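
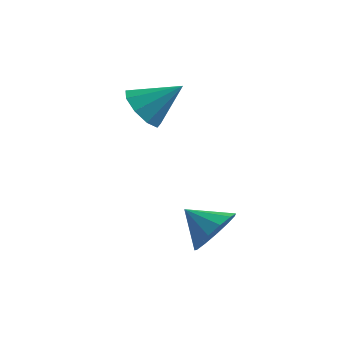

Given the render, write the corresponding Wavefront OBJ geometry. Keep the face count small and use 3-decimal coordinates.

v -2.298 -1.117 -0.491
v -1.739 -0.826 -1.281
v -1.022 -0.523 0.631
v -2.154 -0.311 -1.082
v -2.636 -0.173 -0.607
v -2.96 -0.477 -0.078
v -2.974 -1.08 0.258
v -2.672 -1.701 0.243
v -2.194 -2.049 -0.115
v -1.765 -1.961 -0.649
v -1.585 -1.478 -1.11
v 1.57 -3.822 -4.271
v 1.958 -4.383 -3.473
v 0.35 -3.638 -3.549
v 2.105 -3.82 -3.368
v 2.083 -3.257 -3.549
v 1.897 -2.874 -3.96
v 1.608 -2.792 -4.47
v 1.307 -3.037 -4.916
v 1.089 -3.531 -5.158
v 1.025 -4.118 -5.118
v 1.133 -4.611 -4.809
v 1.38 -4.853 -4.329
v 1.688 -4.768 -3.831
f 2 1 4
f 2 4 3
f 4 1 5
f 4 5 3
f 5 1 6
f 5 6 3
f 6 1 7
f 6 7 3
f 7 1 8
f 7 8 3
f 8 1 9
f 8 9 3
f 9 1 10
f 9 10 3
f 10 1 11
f 10 11 3
f 11 1 2
f 11 2 3
f 13 12 15
f 13 15 14
f 15 12 16
f 15 16 14
f 16 12 17
f 16 17 14
f 17 12 18
f 17 18 14
f 18 12 19
f 18 19 14
f 19 12 20
f 19 20 14
f 20 12 21
f 20 21 14
f 21 12 22
f 21 22 14
f 22 12 23
f 22 23 14
f 23 12 24
f 23 24 14
f 24 12 13
f 24 13 14



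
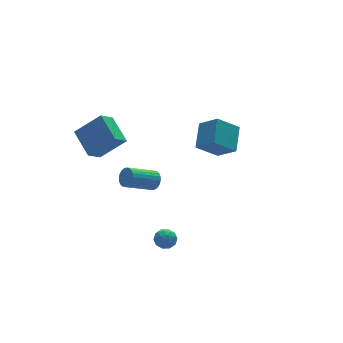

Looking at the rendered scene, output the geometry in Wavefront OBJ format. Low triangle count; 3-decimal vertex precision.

v 2.253 1.186 0.962
v 3.154 2.469 1.784
v 3.554 0.958 -0.109
v 4.455 2.242 0.713
v 2.865 0.138 1.927
v 3.766 1.422 2.749
v 4.166 -0.089 0.856
v 5.067 1.194 1.678
v -4.183 1.564 2.455
v -2.793 1.019 3.741
v -4.232 3.275 3.233
v -2.842 2.73 4.518
v -3.298 1.95 1.662
v -1.908 1.405 2.947
v -3.347 3.661 2.439
v -1.957 3.116 3.725
v -1.553 -1.194 1.383
v -1.304 -0.82 1.825
v -2.957 -0.773 2.719
v -3.207 -1.146 2.277
v -1.387 -0.654 1.663
v -3.04 -0.607 2.557
v -1.495 -0.571 1.459
v -3.148 -0.524 2.352
v -1.612 -0.582 1.243
v -3.265 -0.535 2.137
v -1.72 -0.687 1.048
v -3.373 -0.639 1.942
v -1.803 -0.868 0.905
v -3.456 -0.821 1.799
v -1.847 -1.099 0.834
v -3.501 -1.052 1.728
v -1.848 -1.345 0.847
v -3.501 -1.297 1.741
v -1.803 -1.567 0.941
v -3.456 -1.52 1.835
v -1.72 -1.733 1.103
v -3.373 -1.686 1.997
v -1.612 -1.816 1.308
v -3.265 -1.769 2.201
v -1.495 -1.805 1.523
v -3.148 -1.758 2.417
v -1.387 -1.701 1.718
v -3.04 -1.653 2.612
v -1.304 -1.519 1.861
v -2.957 -1.472 2.755
v -1.259 -1.288 1.932
v -2.913 -1.241 2.826
v -1.259 -1.043 1.919
v -2.912 -0.995 2.813
v -2.419 -3.041 -2.206
v -2.09 -2.784 -1.665
v -1.45 -3.256 -2.695
v -1.121 -2.999 -2.154
v -1.464 -3.587 -2.097
v -2.063 -3.455 -1.795
v -1.477 -2.585 -2.565
v -2.076 -2.453 -2.263
v -1.508 -2.503 -1.887
v -1.499 -3.122 -1.598
v -2.041 -2.918 -2.762
v -2.032 -3.537 -2.473
v -2.339 -2.894 -1.893
v -1.201 -3.146 -2.467
v -1.402 -3.492 -2.434
v -1.209 -3.341 -2.116
v -2.324 -3.288 -1.969
v -2.13 -3.137 -1.651
v -1.762 -3.609 -1.905
v -1.41 -2.903 -2.709
v -1.216 -2.752 -2.391
v -2.331 -2.699 -2.244
v -2.138 -2.548 -1.926
v -1.778 -2.431 -2.455
v -1.804 -2.577 -1.705
v -1.234 -2.704 -1.992
v -1.444 -2.46 -2.234
v -1.796 -2.382 -2.056
v -1.799 -2.941 -1.535
v -1.229 -3.068 -1.822
v -1.431 -3.413 -1.789
v -1.783 -3.335 -1.612
v -1.457 -2.776 -1.666
v -2.311 -2.972 -2.538
v -1.741 -3.099 -2.825
v -1.757 -2.705 -2.748
v -2.109 -2.627 -2.571
v -2.306 -3.336 -2.368
v -1.736 -3.463 -2.655
v -1.744 -3.658 -2.304
v -2.096 -3.58 -2.126
v -2.083 -3.264 -2.694
f 2 4 1
f 5 2 1
f 1 4 3
f 3 5 1
f 2 8 4
f 6 2 5
f 6 8 2
f 4 8 3
f 7 5 3
f 3 8 7
f 7 6 5
f 8 6 7
f 10 12 9
f 13 10 9
f 9 12 11
f 11 13 9
f 10 16 12
f 14 10 13
f 14 16 10
f 12 16 11
f 15 13 11
f 11 16 15
f 15 14 13
f 16 14 15
f 18 17 21
f 18 21 19
f 19 21 22
f 19 22 20
f 21 17 23
f 21 23 22
f 22 23 24
f 22 24 20
f 23 17 25
f 23 25 24
f 24 25 26
f 24 26 20
f 25 17 27
f 25 27 26
f 26 27 28
f 26 28 20
f 27 17 29
f 27 29 28
f 28 29 30
f 28 30 20
f 29 17 31
f 29 31 30
f 30 31 32
f 30 32 20
f 31 17 33
f 31 33 32
f 32 33 34
f 32 34 20
f 33 17 35
f 33 35 34
f 34 35 36
f 34 36 20
f 35 17 37
f 35 37 36
f 36 37 38
f 36 38 20
f 37 17 39
f 37 39 38
f 38 39 40
f 38 40 20
f 39 17 41
f 39 41 40
f 40 41 42
f 40 42 20
f 41 17 43
f 41 43 42
f 42 43 44
f 42 44 20
f 43 17 45
f 43 45 44
f 44 45 46
f 44 46 20
f 45 17 47
f 45 47 46
f 46 47 48
f 46 48 20
f 47 17 49
f 47 49 48
f 48 49 50
f 48 50 20
f 49 17 18
f 49 18 50
f 50 18 19
f 50 19 20
f 51 88 67
f 88 62 91
f 67 91 56
f 88 91 67
f 51 67 63
f 67 56 68
f 63 68 52
f 67 68 63
f 51 63 72
f 63 52 73
f 72 73 58
f 63 73 72
f 51 72 84
f 72 58 87
f 84 87 61
f 72 87 84
f 51 84 88
f 84 61 92
f 88 92 62
f 84 92 88
f 52 68 79
f 68 56 82
f 79 82 60
f 68 82 79
f 56 91 69
f 91 62 90
f 69 90 55
f 91 90 69
f 62 92 89
f 92 61 85
f 89 85 53
f 92 85 89
f 61 87 86
f 87 58 74
f 86 74 57
f 87 74 86
f 58 73 78
f 73 52 75
f 78 75 59
f 73 75 78
f 54 80 66
f 80 60 81
f 66 81 55
f 80 81 66
f 54 66 64
f 66 55 65
f 64 65 53
f 66 65 64
f 54 64 71
f 64 53 70
f 71 70 57
f 64 70 71
f 54 71 76
f 71 57 77
f 76 77 59
f 71 77 76
f 54 76 80
f 76 59 83
f 80 83 60
f 76 83 80
f 55 81 69
f 81 60 82
f 69 82 56
f 81 82 69
f 53 65 89
f 65 55 90
f 89 90 62
f 65 90 89
f 57 70 86
f 70 53 85
f 86 85 61
f 70 85 86
f 59 77 78
f 77 57 74
f 78 74 58
f 77 74 78
f 60 83 79
f 83 59 75
f 79 75 52
f 83 75 79



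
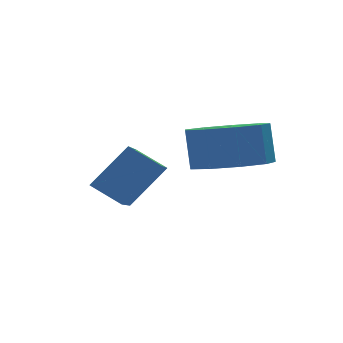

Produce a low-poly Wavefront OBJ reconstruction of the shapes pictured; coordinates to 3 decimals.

v -1.794 -3.115 -1.743
v -2.381 -2.593 -1.245
v -1.125 -1.775 -2.36
v -1.712 -1.253 -1.863
v -0.848 -3.087 -0.657
v -1.435 -2.565 -0.16
v -0.179 -1.747 -1.275
v -0.766 -1.225 -0.777
v 0.499 -4.036 -0.51
v 0.992 -4.857 -0.26
v 0.994 -4.526 0.821
v 0.501 -3.704 0.57
v 1.428 -4.362 -0.412
v 1.431 -4.031 0.668
v 1.43 -3.714 -0.61
v 1.432 -3.383 0.47
v 0.996 -3.217 -0.762
v 0.998 -2.886 0.318
v 0.329 -3.103 -0.796
v 0.331 -2.772 0.285
v -0.258 -3.425 -0.696
v -0.256 -3.094 0.385
v -0.491 -4.033 -0.509
v -0.489 -3.702 0.571
v -0.261 -4.642 -0.323
v -0.259 -4.311 0.757
v 0.325 -4.967 -0.224
v 0.327 -4.636 0.856
f 2 4 1
f 5 2 1
f 1 4 3
f 3 5 1
f 2 8 4
f 6 2 5
f 6 8 2
f 4 8 3
f 7 5 3
f 3 8 7
f 7 6 5
f 8 6 7
f 10 9 13
f 10 13 11
f 11 13 14
f 11 14 12
f 13 9 15
f 13 15 14
f 14 15 16
f 14 16 12
f 15 9 17
f 15 17 16
f 16 17 18
f 16 18 12
f 17 9 19
f 17 19 18
f 18 19 20
f 18 20 12
f 19 9 21
f 19 21 20
f 20 21 22
f 20 22 12
f 21 9 23
f 21 23 22
f 22 23 24
f 22 24 12
f 23 9 25
f 23 25 24
f 24 25 26
f 24 26 12
f 25 9 27
f 25 27 26
f 26 27 28
f 26 28 12
f 27 9 10
f 27 10 28
f 28 10 11
f 28 11 12



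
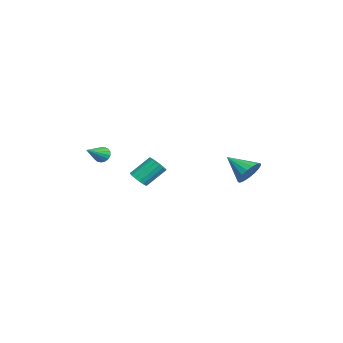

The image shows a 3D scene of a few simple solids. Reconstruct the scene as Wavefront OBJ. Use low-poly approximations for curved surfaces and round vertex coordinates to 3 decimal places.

v 0.123 -3.542 2.932
v 0.46 -3.155 2.764
v 1.297 -4.238 3.688
v 0.369 -3.065 2.989
v 0.222 -3.084 3.2
v 0.052 -3.208 3.35
v -0.102 -3.409 3.405
v -0.204 -3.64 3.351
v -0.231 -3.849 3.201
v -0.178 -3.987 2.989
v -0.055 -4.024 2.765
v 0.109 -3.95 2.579
v 0.275 -3.783 2.474
v 0.407 -3.561 2.473
v 0.474 -3.334 2.578
v -3.214 4.263 0.5
v -2.828 3.644 -0.061
v -3.966 2.977 1.4
v -2.531 3.695 0.26
v -2.39 3.876 0.636
v -2.438 4.145 0.981
v -2.664 4.442 1.216
v -3.016 4.697 1.287
v -3.413 4.853 1.177
v -3.764 4.874 0.913
v -3.99 4.754 0.554
v -4.037 4.522 0.183
v -3.896 4.231 -0.116
v -3.599 3.947 -0.273
v -3.213 3.735 -0.253
v -3.081 -1.907 -0.111
v -2.52 -1.6 -0.228
v -2.879 -0.525 0.873
v -3.439 -0.833 0.991
v -2.721 -1.466 -0.424
v -3.08 -0.391 0.677
v -3.005 -1.433 -0.549
v -3.363 -0.358 0.553
v -3.305 -1.509 -0.573
v -3.664 -0.434 0.529
v -3.555 -1.676 -0.491
v -3.913 -0.601 0.611
v -3.695 -1.896 -0.322
v -4.054 -0.822 0.78
v -3.695 -2.119 -0.104
v -4.054 -1.044 0.997
v -3.554 -2.293 0.111
v -3.913 -1.218 1.213
v -3.305 -2.379 0.276
v -3.664 -1.304 1.378
v -3.004 -2.357 0.353
v -3.363 -1.282 1.454
v -2.721 -2.231 0.323
v -3.079 -1.157 1.424
v -2.52 -2.032 0.194
v -2.879 -0.957 1.295
v -2.448 -1.804 -0.005
v -2.806 -0.729 1.096
f 2 1 4
f 2 4 3
f 4 1 5
f 4 5 3
f 5 1 6
f 5 6 3
f 6 1 7
f 6 7 3
f 7 1 8
f 7 8 3
f 8 1 9
f 8 9 3
f 9 1 10
f 9 10 3
f 10 1 11
f 10 11 3
f 11 1 12
f 11 12 3
f 12 1 13
f 12 13 3
f 13 1 14
f 13 14 3
f 14 1 15
f 14 15 3
f 15 1 2
f 15 2 3
f 17 16 19
f 17 19 18
f 19 16 20
f 19 20 18
f 20 16 21
f 20 21 18
f 21 16 22
f 21 22 18
f 22 16 23
f 22 23 18
f 23 16 24
f 23 24 18
f 24 16 25
f 24 25 18
f 25 16 26
f 25 26 18
f 26 16 27
f 26 27 18
f 27 16 28
f 27 28 18
f 28 16 29
f 28 29 18
f 29 16 30
f 29 30 18
f 30 16 17
f 30 17 18
f 32 31 35
f 32 35 33
f 33 35 36
f 33 36 34
f 35 31 37
f 35 37 36
f 36 37 38
f 36 38 34
f 37 31 39
f 37 39 38
f 38 39 40
f 38 40 34
f 39 31 41
f 39 41 40
f 40 41 42
f 40 42 34
f 41 31 43
f 41 43 42
f 42 43 44
f 42 44 34
f 43 31 45
f 43 45 44
f 44 45 46
f 44 46 34
f 45 31 47
f 45 47 46
f 46 47 48
f 46 48 34
f 47 31 49
f 47 49 48
f 48 49 50
f 48 50 34
f 49 31 51
f 49 51 50
f 50 51 52
f 50 52 34
f 51 31 53
f 51 53 52
f 52 53 54
f 52 54 34
f 53 31 55
f 53 55 54
f 54 55 56
f 54 56 34
f 55 31 57
f 55 57 56
f 56 57 58
f 56 58 34
f 57 31 32
f 57 32 58
f 58 32 33
f 58 33 34



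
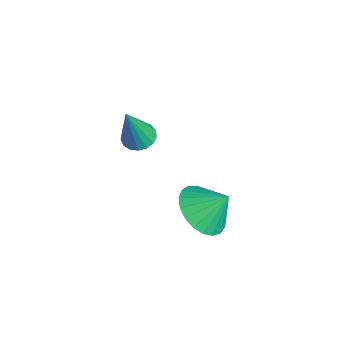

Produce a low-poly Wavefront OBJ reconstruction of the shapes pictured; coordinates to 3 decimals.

v -0.779 -3.728 -0.736
v -0.447 -4.07 -0.917
v -0.401 -4.172 0.796
v -0.314 -3.867 -0.892
v -0.287 -3.632 -0.83
v -0.373 -3.42 -0.747
v -0.552 -3.277 -0.662
v -0.783 -3.238 -0.594
v -1.014 -3.312 -0.558
v -1.19 -3.48 -0.563
v -1.272 -3.706 -0.608
v -1.242 -3.936 -0.682
v -1.105 -4.119 -0.769
v -0.894 -4.212 -0.848
v -0.656 -4.195 -0.902
v 0.629 -2.292 -3.228
v 1.478 -2.528 -3.354
v 0.931 -1.628 -2.432
v 1.443 -2.239 -3.582
v 1.268 -1.959 -3.749
v 0.983 -1.736 -3.826
v 0.636 -1.61 -3.8
v 0.288 -1.602 -3.674
v -0.001 -1.713 -3.472
v -0.182 -1.924 -3.227
v -0.222 -2.199 -2.982
v -0.115 -2.49 -2.78
v 0.121 -2.747 -2.656
v 0.444 -2.925 -2.63
v 0.799 -2.994 -2.708
v 1.125 -2.941 -2.875
v 1.365 -2.776 -3.104
f 2 1 4
f 2 4 3
f 4 1 5
f 4 5 3
f 5 1 6
f 5 6 3
f 6 1 7
f 6 7 3
f 7 1 8
f 7 8 3
f 8 1 9
f 8 9 3
f 9 1 10
f 9 10 3
f 10 1 11
f 10 11 3
f 11 1 12
f 11 12 3
f 12 1 13
f 12 13 3
f 13 1 14
f 13 14 3
f 14 1 15
f 14 15 3
f 15 1 2
f 15 2 3
f 17 16 19
f 17 19 18
f 19 16 20
f 19 20 18
f 20 16 21
f 20 21 18
f 21 16 22
f 21 22 18
f 22 16 23
f 22 23 18
f 23 16 24
f 23 24 18
f 24 16 25
f 24 25 18
f 25 16 26
f 25 26 18
f 26 16 27
f 26 27 18
f 27 16 28
f 27 28 18
f 28 16 29
f 28 29 18
f 29 16 30
f 29 30 18
f 30 16 31
f 30 31 18
f 31 16 32
f 31 32 18
f 32 16 17
f 32 17 18



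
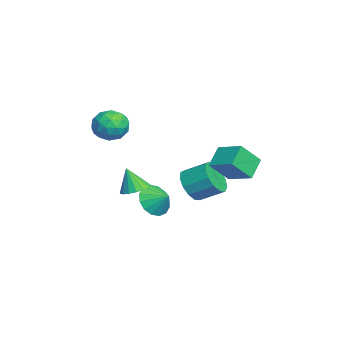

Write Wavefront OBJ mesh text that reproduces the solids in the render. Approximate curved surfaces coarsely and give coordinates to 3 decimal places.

v -2.812 -3.265 2.843
v -2.245 -2.638 3.469
v -1.475 -4.302 2.671
v -0.908 -3.675 3.297
v -1.704 -4.235 3.695
v -2.531 -3.594 3.802
v -1.189 -3.346 2.338
v -2.016 -2.705 2.445
v -1.243 -2.688 3.157
v -1.561 -3.237 3.995
v -2.159 -3.703 2.145
v -2.477 -4.252 2.983
v -2.646 -2.86 3.171
v -1.074 -4.08 2.969
v -1.542 -4.409 3.203
v -1.209 -4.04 3.571
v -2.814 -3.422 3.367
v -2.481 -3.053 3.734
v -2.162 -3.992 3.868
v -1.239 -3.887 2.406
v -0.906 -3.518 2.773
v -2.511 -2.9 2.569
v -2.178 -2.531 2.937
v -1.558 -2.948 2.272
v -1.724 -2.521 3.355
v -0.937 -3.131 3.254
v -1.103 -2.938 2.691
v -1.589 -2.561 2.753
v -1.911 -2.844 3.848
v -1.124 -3.454 3.747
v -1.592 -3.783 3.981
v -2.078 -3.406 4.044
v -1.321 -2.874 3.665
v -2.596 -3.486 2.393
v -1.809 -4.096 2.292
v -1.642 -3.534 2.096
v -2.128 -3.157 2.159
v -2.783 -3.809 2.886
v -1.996 -4.419 2.785
v -2.131 -4.379 3.387
v -2.617 -4.002 3.449
v -2.399 -4.066 2.475
v -2.3 0.629 -1.431
v -1.944 1.073 -2.337
v -1.605 2.356 -1.575
v -1.96 1.911 -0.669
v -2.531 1.207 -2.301
v -2.191 2.49 -1.539
v -3.044 1.157 -1.989
v -2.705 2.44 -1.227
v -3.321 0.94 -1.5
v -2.982 2.222 -0.737
v -3.274 0.624 -0.988
v -2.934 1.906 -0.226
v -2.917 0.309 -0.618
v -2.578 1.591 0.144
v -2.365 0.096 -0.505
v -2.025 1.378 0.257
v -1.791 0.052 -0.687
v -1.452 1.334 0.075
v -1.379 0.191 -1.105
v -1.04 1.474 -0.343
v -1.26 0.469 -1.626
v -0.92 1.752 -0.864
v -1.47 0.798 -2.086
v -1.131 2.081 -1.323
v -2.026 3.015 0.416
v -1.52 1.986 1.616
v -0.996 4.124 0.933
v -0.489 3.096 2.133
v -1.051 2.504 -0.433
v -0.544 1.476 0.767
v -0.02 3.614 0.084
v 0.486 2.585 1.284
v -2.908 -1.241 -2.784
v -2.35 -1.005 -3.666
v -2.292 -0.499 -2.196
v -2.776 -0.651 -3.667
v -3.237 -0.456 -3.431
v -3.61 -0.47 -3.022
v -3.795 -0.691 -2.549
v -3.742 -1.06 -2.139
v -3.466 -1.477 -1.902
v -3.04 -1.831 -1.901
v -2.579 -2.027 -2.137
v -2.205 -2.013 -2.546
v -2.021 -1.791 -3.019
v -2.074 -1.423 -3.429
v -2.686 -2.237 -1.844
v -1.845 -2.159 -1.681
v -2.914 -2.703 -0.436
v -1.998 -1.79 -1.584
v -2.309 -1.523 -1.546
v -2.707 -1.42 -1.576
v -3.099 -1.504 -1.668
v -3.397 -1.755 -1.8
v -3.532 -2.117 -1.942
v -3.473 -2.507 -2.061
v -3.233 -2.835 -2.131
v -2.869 -3.025 -2.135
v -2.462 -3.035 -2.072
v -2.106 -2.862 -1.957
v -1.884 -2.546 -1.816
f 1 38 17
f 38 12 41
f 17 41 6
f 38 41 17
f 1 17 13
f 17 6 18
f 13 18 2
f 17 18 13
f 1 13 22
f 13 2 23
f 22 23 8
f 13 23 22
f 1 22 34
f 22 8 37
f 34 37 11
f 22 37 34
f 1 34 38
f 34 11 42
f 38 42 12
f 34 42 38
f 2 18 29
f 18 6 32
f 29 32 10
f 18 32 29
f 6 41 19
f 41 12 40
f 19 40 5
f 41 40 19
f 12 42 39
f 42 11 35
f 39 35 3
f 42 35 39
f 11 37 36
f 37 8 24
f 36 24 7
f 37 24 36
f 8 23 28
f 23 2 25
f 28 25 9
f 23 25 28
f 4 30 16
f 30 10 31
f 16 31 5
f 30 31 16
f 4 16 14
f 16 5 15
f 14 15 3
f 16 15 14
f 4 14 21
f 14 3 20
f 21 20 7
f 14 20 21
f 4 21 26
f 21 7 27
f 26 27 9
f 21 27 26
f 4 26 30
f 26 9 33
f 30 33 10
f 26 33 30
f 5 31 19
f 31 10 32
f 19 32 6
f 31 32 19
f 3 15 39
f 15 5 40
f 39 40 12
f 15 40 39
f 7 20 36
f 20 3 35
f 36 35 11
f 20 35 36
f 9 27 28
f 27 7 24
f 28 24 8
f 27 24 28
f 10 33 29
f 33 9 25
f 29 25 2
f 33 25 29
f 44 43 47
f 44 47 45
f 45 47 48
f 45 48 46
f 47 43 49
f 47 49 48
f 48 49 50
f 48 50 46
f 49 43 51
f 49 51 50
f 50 51 52
f 50 52 46
f 51 43 53
f 51 53 52
f 52 53 54
f 52 54 46
f 53 43 55
f 53 55 54
f 54 55 56
f 54 56 46
f 55 43 57
f 55 57 56
f 56 57 58
f 56 58 46
f 57 43 59
f 57 59 58
f 58 59 60
f 58 60 46
f 59 43 61
f 59 61 60
f 60 61 62
f 60 62 46
f 61 43 63
f 61 63 62
f 62 63 64
f 62 64 46
f 63 43 65
f 63 65 64
f 64 65 66
f 64 66 46
f 65 43 44
f 65 44 66
f 66 44 45
f 66 45 46
f 68 70 67
f 71 68 67
f 67 70 69
f 69 71 67
f 68 74 70
f 72 68 71
f 72 74 68
f 70 74 69
f 73 71 69
f 69 74 73
f 73 72 71
f 74 72 73
f 76 75 78
f 76 78 77
f 78 75 79
f 78 79 77
f 79 75 80
f 79 80 77
f 80 75 81
f 80 81 77
f 81 75 82
f 81 82 77
f 82 75 83
f 82 83 77
f 83 75 84
f 83 84 77
f 84 75 85
f 84 85 77
f 85 75 86
f 85 86 77
f 86 75 87
f 86 87 77
f 87 75 88
f 87 88 77
f 88 75 76
f 88 76 77
f 90 89 92
f 90 92 91
f 92 89 93
f 92 93 91
f 93 89 94
f 93 94 91
f 94 89 95
f 94 95 91
f 95 89 96
f 95 96 91
f 96 89 97
f 96 97 91
f 97 89 98
f 97 98 91
f 98 89 99
f 98 99 91
f 99 89 100
f 99 100 91
f 100 89 101
f 100 101 91
f 101 89 102
f 101 102 91
f 102 89 103
f 102 103 91
f 103 89 90
f 103 90 91



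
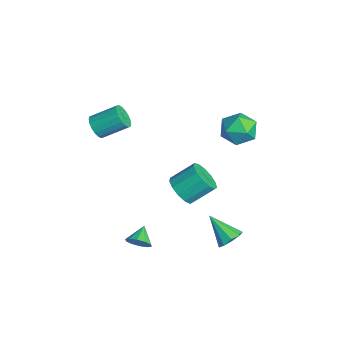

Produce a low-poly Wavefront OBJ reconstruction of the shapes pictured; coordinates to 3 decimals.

v -1.344 -4.22 2.31
v -0.738 -4.123 1.933
v -0.45 -2.804 2.733
v -1.056 -2.9 3.11
v -0.957 -3.969 1.757
v -0.669 -2.649 2.558
v -1.252 -3.864 1.69
v -0.964 -2.544 2.491
v -1.566 -3.83 1.747
v -1.278 -2.51 2.547
v -1.836 -3.872 1.914
v -1.548 -2.553 2.715
v -2.008 -3.984 2.16
v -1.72 -2.665 2.961
v -2.049 -4.143 2.436
v -1.761 -2.823 3.237
v -1.95 -4.316 2.687
v -1.662 -2.997 3.487
v -1.731 -4.471 2.862
v -1.443 -3.151 3.663
v -1.436 -4.576 2.929
v -1.148 -3.256 3.73
v -1.122 -4.61 2.873
v -0.834 -3.29 3.673
v -0.852 -4.567 2.705
v -0.564 -3.248 3.506
v -0.68 -4.455 2.459
v -0.392 -3.136 3.26
v -0.639 -4.297 2.183
v -0.351 -2.977 2.984
v 3.892 -3.424 -2.375
v 4.341 -3.199 -1.916
v 3.128 -2.936 -1.865
v 4.317 -2.915 -2.225
v 4.131 -2.825 -2.59
v 3.853 -2.964 -2.874
v 3.591 -3.279 -2.967
v 3.443 -3.649 -2.833
v 3.467 -3.933 -2.525
v 3.653 -4.023 -2.159
v 3.931 -3.884 -1.875
v 4.194 -3.57 -1.783
v 1.65 2.309 4.473
v 1.958 2.747 3.593
v 2.882 1.193 4.347
v 3.19 1.631 3.467
v 3.304 2.133 4.36
v 2.542 2.822 4.438
v 2.298 1.118 3.502
v 1.536 1.807 3.58
v 2.358 2.011 2.993
v 2.98 2.639 3.523
v 1.86 1.301 4.417
v 2.482 1.929 4.947
v 2.558 -0.936 -0.078
v 3.465 -1 -0.038
v 3.509 0.212 0.878
v 2.602 0.276 0.838
v 3.359 -0.695 -0.436
v 3.403 0.517 0.48
v 2.998 -0.466 -0.721
v 3.043 0.746 0.195
v 2.498 -0.387 -0.801
v 2.543 0.825 0.115
v 2.017 -0.482 -0.652
v 2.061 0.73 0.264
v 1.707 -0.721 -0.321
v 1.752 0.491 0.596
v 1.668 -1.029 0.088
v 1.712 0.183 1.004
v 1.911 -1.307 0.444
v 1.955 -0.095 1.36
v 2.359 -1.467 0.634
v 2.404 -0.255 1.55
v 2.871 -1.459 0.598
v 2.915 -0.247 1.514
v 3.283 -1.284 0.347
v 3.327 -0.072 1.264
v 4.448 1.062 -2.732
v 4.986 0.584 -2.56
v 3.392 0.278 -1.608
v 5.01 0.988 -2.256
v 4.771 1.426 -2.174
v 4.381 1.695 -2.353
v 4.022 1.667 -2.71
v 3.863 1.357 -3.076
v 3.978 0.908 -3.282
v 4.312 0.532 -3.23
v 4.71 0.404 -2.945
f 2 1 5
f 2 5 3
f 3 5 6
f 3 6 4
f 5 1 7
f 5 7 6
f 6 7 8
f 6 8 4
f 7 1 9
f 7 9 8
f 8 9 10
f 8 10 4
f 9 1 11
f 9 11 10
f 10 11 12
f 10 12 4
f 11 1 13
f 11 13 12
f 12 13 14
f 12 14 4
f 13 1 15
f 13 15 14
f 14 15 16
f 14 16 4
f 15 1 17
f 15 17 16
f 16 17 18
f 16 18 4
f 17 1 19
f 17 19 18
f 18 19 20
f 18 20 4
f 19 1 21
f 19 21 20
f 20 21 22
f 20 22 4
f 21 1 23
f 21 23 22
f 22 23 24
f 22 24 4
f 23 1 25
f 23 25 24
f 24 25 26
f 24 26 4
f 25 1 27
f 25 27 26
f 26 27 28
f 26 28 4
f 27 1 29
f 27 29 28
f 28 29 30
f 28 30 4
f 29 1 2
f 29 2 30
f 30 2 3
f 30 3 4
f 32 31 34
f 32 34 33
f 34 31 35
f 34 35 33
f 35 31 36
f 35 36 33
f 36 31 37
f 36 37 33
f 37 31 38
f 37 38 33
f 38 31 39
f 38 39 33
f 39 31 40
f 39 40 33
f 40 31 41
f 40 41 33
f 41 31 42
f 41 42 33
f 42 31 32
f 42 32 33
f 43 54 48
f 43 48 44
f 43 44 50
f 43 50 53
f 43 53 54
f 44 48 52
f 48 54 47
f 54 53 45
f 53 50 49
f 50 44 51
f 46 52 47
f 46 47 45
f 46 45 49
f 46 49 51
f 46 51 52
f 47 52 48
f 45 47 54
f 49 45 53
f 51 49 50
f 52 51 44
f 56 55 59
f 56 59 57
f 57 59 60
f 57 60 58
f 59 55 61
f 59 61 60
f 60 61 62
f 60 62 58
f 61 55 63
f 61 63 62
f 62 63 64
f 62 64 58
f 63 55 65
f 63 65 64
f 64 65 66
f 64 66 58
f 65 55 67
f 65 67 66
f 66 67 68
f 66 68 58
f 67 55 69
f 67 69 68
f 68 69 70
f 68 70 58
f 69 55 71
f 69 71 70
f 70 71 72
f 70 72 58
f 71 55 73
f 71 73 72
f 72 73 74
f 72 74 58
f 73 55 75
f 73 75 74
f 74 75 76
f 74 76 58
f 75 55 77
f 75 77 76
f 76 77 78
f 76 78 58
f 77 55 56
f 77 56 78
f 78 56 57
f 78 57 58
f 80 79 82
f 80 82 81
f 82 79 83
f 82 83 81
f 83 79 84
f 83 84 81
f 84 79 85
f 84 85 81
f 85 79 86
f 85 86 81
f 86 79 87
f 86 87 81
f 87 79 88
f 87 88 81
f 88 79 89
f 88 89 81
f 89 79 80
f 89 80 81



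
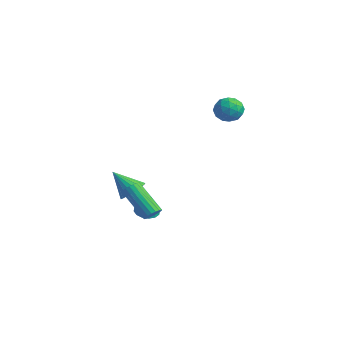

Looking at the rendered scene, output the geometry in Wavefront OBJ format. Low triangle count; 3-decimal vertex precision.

v -1.902 -0.285 -4.628
v -1.464 -0.857 -4.837
v -1.338 -0.355 -3.252
v -1.254 -0.538 -4.907
v -1.217 -0.152 -4.903
v -1.364 0.199 -4.825
v -1.655 0.42 -4.694
v -2.013 0.452 -4.546
v -2.341 0.287 -4.42
v -2.551 -0.032 -4.35
v -2.588 -0.418 -4.354
v -2.441 -0.769 -4.432
v -2.15 -0.99 -4.563
v -1.792 -1.022 -4.711
v -0.989 -1.717 -2.367
v -0.44 -2.405 -2.372
v -1.911 -2.463 -1.053
v -0.279 -2.181 -2.132
v -0.241 -1.876 -1.933
v -0.332 -1.544 -1.808
v -0.537 -1.242 -1.78
v -0.82 -1.023 -1.854
v -1.132 -0.923 -2.016
v -1.42 -0.96 -2.239
v -1.633 -1.129 -2.484
v -1.735 -1.399 -2.709
v -1.708 -1.724 -2.875
v -1.557 -2.048 -2.953
v -1.307 -2.315 -2.929
v -1.003 -2.478 -2.809
v -0.696 -2.51 -2.612
v 3.365 -3.071 -2.087
v 3.728 -2.907 -1.68
v 2.219 -3.364 -0.146
v 1.855 -3.529 -0.553
v 3.606 -2.692 -1.736
v 2.097 -3.149 -0.202
v 3.436 -2.552 -1.862
v 1.927 -3.01 -0.328
v 3.252 -2.515 -2.033
v 1.742 -2.973 -0.499
v 3.09 -2.589 -2.214
v 1.58 -3.046 -0.68
v 2.982 -2.757 -2.37
v 1.473 -3.214 -0.836
v 2.95 -2.988 -2.47
v 1.441 -3.445 -0.936
v 3.001 -3.236 -2.494
v 1.492 -3.693 -0.96
v 3.123 -3.451 -2.438
v 1.614 -3.908 -0.904
v 3.293 -3.59 -2.312
v 1.784 -4.048 -0.778
v 3.478 -3.627 -2.141
v 1.968 -4.085 -0.607
v 3.64 -3.554 -1.96
v 2.13 -4.011 -0.426
v 3.747 -3.386 -1.804
v 2.238 -3.843 -0.27
v 3.779 -3.155 -1.704
v 2.27 -3.612 -0.17
v -0.04 3.391 3.722
v 0.633 3.893 4.086
v 0.887 2.907 2.674
v 1.56 3.409 3.038
v 1.238 2.681 3.488
v 0.665 2.98 4.136
v 0.855 3.82 2.624
v 0.282 4.119 3.272
v 1.186 4.158 3.407
v 1.422 3.454 3.941
v 0.098 3.346 2.819
v 0.334 2.642 3.353
v 0.215 3.684 3.996
v 1.305 3.116 2.764
v 1.116 2.688 3.029
v 1.511 2.983 3.243
v 0.234 3.148 4.025
v 0.629 3.443 4.239
v 0.985 2.73 3.888
v 0.891 3.357 2.521
v 1.286 3.652 2.735
v 0.009 3.817 3.517
v 0.404 4.112 3.731
v 0.535 4.07 2.872
v 0.936 4.135 3.811
v 1.481 3.851 3.195
v 1.066 4.093 2.952
v 0.73 4.268 3.332
v 1.075 3.721 4.125
v 1.62 3.437 3.509
v 1.43 3.009 3.774
v 1.093 3.185 4.154
v 1.4 3.877 3.726
v -0.1 3.363 3.251
v 0.445 3.079 2.635
v 0.427 3.615 2.606
v 0.09 3.791 2.986
v 0.039 2.949 3.565
v 0.584 2.665 2.949
v 0.79 2.532 3.428
v 0.454 2.707 3.808
v 0.12 2.923 3.034
f 2 1 4
f 2 4 3
f 4 1 5
f 4 5 3
f 5 1 6
f 5 6 3
f 6 1 7
f 6 7 3
f 7 1 8
f 7 8 3
f 8 1 9
f 8 9 3
f 9 1 10
f 9 10 3
f 10 1 11
f 10 11 3
f 11 1 12
f 11 12 3
f 12 1 13
f 12 13 3
f 13 1 14
f 13 14 3
f 14 1 2
f 14 2 3
f 16 15 18
f 16 18 17
f 18 15 19
f 18 19 17
f 19 15 20
f 19 20 17
f 20 15 21
f 20 21 17
f 21 15 22
f 21 22 17
f 22 15 23
f 22 23 17
f 23 15 24
f 23 24 17
f 24 15 25
f 24 25 17
f 25 15 26
f 25 26 17
f 26 15 27
f 26 27 17
f 27 15 28
f 27 28 17
f 28 15 29
f 28 29 17
f 29 15 30
f 29 30 17
f 30 15 31
f 30 31 17
f 31 15 16
f 31 16 17
f 33 32 36
f 33 36 34
f 34 36 37
f 34 37 35
f 36 32 38
f 36 38 37
f 37 38 39
f 37 39 35
f 38 32 40
f 38 40 39
f 39 40 41
f 39 41 35
f 40 32 42
f 40 42 41
f 41 42 43
f 41 43 35
f 42 32 44
f 42 44 43
f 43 44 45
f 43 45 35
f 44 32 46
f 44 46 45
f 45 46 47
f 45 47 35
f 46 32 48
f 46 48 47
f 47 48 49
f 47 49 35
f 48 32 50
f 48 50 49
f 49 50 51
f 49 51 35
f 50 32 52
f 50 52 51
f 51 52 53
f 51 53 35
f 52 32 54
f 52 54 53
f 53 54 55
f 53 55 35
f 54 32 56
f 54 56 55
f 55 56 57
f 55 57 35
f 56 32 58
f 56 58 57
f 57 58 59
f 57 59 35
f 58 32 60
f 58 60 59
f 59 60 61
f 59 61 35
f 60 32 33
f 60 33 61
f 61 33 34
f 61 34 35
f 62 99 78
f 99 73 102
f 78 102 67
f 99 102 78
f 62 78 74
f 78 67 79
f 74 79 63
f 78 79 74
f 62 74 83
f 74 63 84
f 83 84 69
f 74 84 83
f 62 83 95
f 83 69 98
f 95 98 72
f 83 98 95
f 62 95 99
f 95 72 103
f 99 103 73
f 95 103 99
f 63 79 90
f 79 67 93
f 90 93 71
f 79 93 90
f 67 102 80
f 102 73 101
f 80 101 66
f 102 101 80
f 73 103 100
f 103 72 96
f 100 96 64
f 103 96 100
f 72 98 97
f 98 69 85
f 97 85 68
f 98 85 97
f 69 84 89
f 84 63 86
f 89 86 70
f 84 86 89
f 65 91 77
f 91 71 92
f 77 92 66
f 91 92 77
f 65 77 75
f 77 66 76
f 75 76 64
f 77 76 75
f 65 75 82
f 75 64 81
f 82 81 68
f 75 81 82
f 65 82 87
f 82 68 88
f 87 88 70
f 82 88 87
f 65 87 91
f 87 70 94
f 91 94 71
f 87 94 91
f 66 92 80
f 92 71 93
f 80 93 67
f 92 93 80
f 64 76 100
f 76 66 101
f 100 101 73
f 76 101 100
f 68 81 97
f 81 64 96
f 97 96 72
f 81 96 97
f 70 88 89
f 88 68 85
f 89 85 69
f 88 85 89
f 71 94 90
f 94 70 86
f 90 86 63
f 94 86 90



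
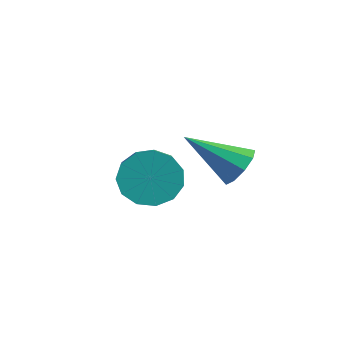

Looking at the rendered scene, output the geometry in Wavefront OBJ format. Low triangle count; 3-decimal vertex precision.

v 4.164 -0.403 -2.034
v 4.569 -0.389 -1.565
v 3.116 -1.217 -1.106
v 4.318 -0.048 -1.55
v 3.994 0.127 -1.762
v 3.751 0.054 -2.101
v 3.701 -0.233 -2.409
v 3.867 -0.6 -2.542
v 4.173 -0.874 -2.437
v 4.475 -0.928 -2.144
v 4.631 -0.737 -1.799
v 2.903 -2.126 -2.153
v 3.473 -1.955 -2.657
v 4.547 -2.982 -1.792
v 3.977 -3.154 -1.287
v 3.499 -1.657 -2.335
v 4.573 -2.684 -1.47
v 3.335 -1.508 -1.955
v 4.41 -2.535 -1.09
v 3.035 -1.555 -1.638
v 4.109 -2.583 -0.773
v 2.692 -1.784 -1.484
v 3.767 -2.811 -0.619
v 2.417 -2.121 -1.543
v 3.491 -3.149 -0.678
v 2.295 -2.46 -1.795
v 3.37 -3.488 -0.93
v 2.367 -2.693 -2.16
v 3.441 -3.721 -1.295
v 2.609 -2.746 -2.524
v 3.683 -3.774 -1.659
v 2.944 -2.602 -2.769
v 4.018 -3.63 -1.904
v 3.266 -2.307 -2.819
v 4.34 -3.335 -1.954
f 2 1 4
f 2 4 3
f 4 1 5
f 4 5 3
f 5 1 6
f 5 6 3
f 6 1 7
f 6 7 3
f 7 1 8
f 7 8 3
f 8 1 9
f 8 9 3
f 9 1 10
f 9 10 3
f 10 1 11
f 10 11 3
f 11 1 2
f 11 2 3
f 13 12 16
f 13 16 14
f 14 16 17
f 14 17 15
f 16 12 18
f 16 18 17
f 17 18 19
f 17 19 15
f 18 12 20
f 18 20 19
f 19 20 21
f 19 21 15
f 20 12 22
f 20 22 21
f 21 22 23
f 21 23 15
f 22 12 24
f 22 24 23
f 23 24 25
f 23 25 15
f 24 12 26
f 24 26 25
f 25 26 27
f 25 27 15
f 26 12 28
f 26 28 27
f 27 28 29
f 27 29 15
f 28 12 30
f 28 30 29
f 29 30 31
f 29 31 15
f 30 12 32
f 30 32 31
f 31 32 33
f 31 33 15
f 32 12 34
f 32 34 33
f 33 34 35
f 33 35 15
f 34 12 13
f 34 13 35
f 35 13 14
f 35 14 15



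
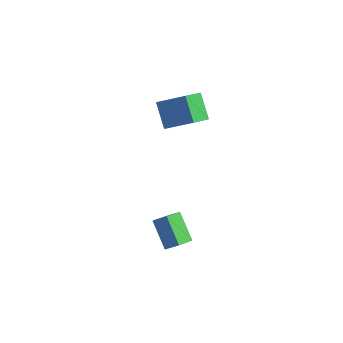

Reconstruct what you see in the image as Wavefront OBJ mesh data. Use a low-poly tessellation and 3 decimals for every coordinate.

v -2.657 0.308 2.878
v -1.291 0.657 3.754
v -2.553 1.486 2.247
v -1.187 1.835 3.122
v -1.813 -0.335 1.818
v -0.447 0.014 2.693
v -1.709 0.843 1.186
v -0.343 1.192 2.062
v 0.273 -3.606 -3.499
v -0.785 -2.978 -2.43
v 0.37 -2.614 -3.986
v -0.688 -1.985 -2.917
v 0.908 -3.415 -2.983
v -0.15 -2.786 -1.914
v 1.005 -2.422 -3.47
v -0.053 -1.794 -2.401
f 2 4 1
f 5 2 1
f 1 4 3
f 3 5 1
f 2 8 4
f 6 2 5
f 6 8 2
f 4 8 3
f 7 5 3
f 3 8 7
f 7 6 5
f 8 6 7
f 10 12 9
f 13 10 9
f 9 12 11
f 11 13 9
f 10 16 12
f 14 10 13
f 14 16 10
f 12 16 11
f 15 13 11
f 11 16 15
f 15 14 13
f 16 14 15



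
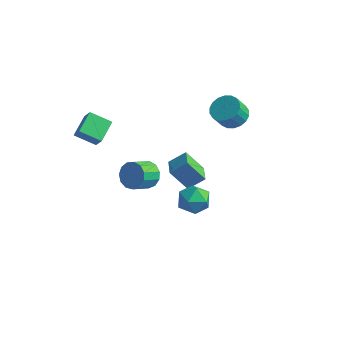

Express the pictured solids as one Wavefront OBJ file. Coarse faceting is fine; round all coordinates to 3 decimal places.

v -1.45 -0.162 -0.714
v -0.721 0.01 -0.198
v -0.92 -1.146 0.47
v -1.65 -1.318 -0.046
v -1.121 0.219 0.044
v -1.321 -0.936 0.712
v -1.627 0.307 0.045
v -1.826 -0.848 0.713
v -2.076 0.246 -0.195
v -2.275 -0.909 0.474
v -2.326 0.056 -0.599
v -2.526 -1.1 0.069
v -2.299 -0.204 -1.041
v -2.498 -1.36 -0.372
v -2.001 -0.451 -1.378
v -2.201 -1.607 -0.71
v -1.529 -0.606 -1.505
v -1.729 -1.761 -0.837
v -1.032 -0.62 -1.381
v -1.232 -1.775 -0.712
v -0.668 -0.488 -1.045
v -0.867 -1.644 -0.376
v -0.551 -0.254 -0.604
v -0.751 -1.409 0.064
v 1.54 3.891 3.151
v 2.32 3.408 2.999
v 2.12 2.765 4.017
v 1.34 3.249 4.169
v 2.452 3.727 3.227
v 2.252 3.085 4.245
v 2.404 4.079 3.439
v 2.204 3.437 4.457
v 2.185 4.394 3.595
v 1.985 3.751 4.613
v 1.838 4.609 3.662
v 1.638 3.967 4.68
v 1.432 4.682 3.629
v 1.232 4.04 4.646
v 1.047 4.598 3.5
v 0.847 3.956 4.518
v 0.76 4.375 3.303
v 0.56 3.732 4.321
v 0.628 4.055 3.075
v 0.428 3.413 4.093
v 0.676 3.703 2.863
v 0.476 3.061 3.881
v 0.895 3.389 2.707
v 0.695 2.746 3.725
v 1.242 3.173 2.64
v 1.042 2.531 3.658
v 1.648 3.1 2.674
v 1.448 2.458 3.691
v 2.033 3.184 2.802
v 1.833 2.542 3.82
v -1.163 3.314 -4.431
v -2.071 2.793 -3.054
v -1.995 4.325 -4.598
v -2.903 3.805 -3.22
v -0.437 4.035 -3.68
v -1.345 3.515 -2.302
v -1.269 5.047 -3.846
v -2.177 4.526 -2.469
v 4.032 -2.022 2.117
v 4.314 -2.485 1.278
v 2.906 -3.155 2.362
v 3.188 -3.618 1.523
v 3.795 -3.609 2.316
v 4.491 -2.909 2.165
v 2.729 -2.731 1.475
v 3.425 -2.031 1.324
v 3.509 -2.923 0.881
v 4.167 -3.465 1.401
v 3.053 -2.175 2.239
v 3.711 -2.717 2.759
v -4.425 -2.813 3.098
v -4.711 -1.507 3.684
v -3.32 -2.279 2.446
v -3.606 -0.973 3.032
v -3.834 -3.047 3.908
v -4.12 -1.741 4.494
v -2.729 -2.513 3.256
v -3.015 -1.207 3.842
f 2 1 5
f 2 5 3
f 3 5 6
f 3 6 4
f 5 1 7
f 5 7 6
f 6 7 8
f 6 8 4
f 7 1 9
f 7 9 8
f 8 9 10
f 8 10 4
f 9 1 11
f 9 11 10
f 10 11 12
f 10 12 4
f 11 1 13
f 11 13 12
f 12 13 14
f 12 14 4
f 13 1 15
f 13 15 14
f 14 15 16
f 14 16 4
f 15 1 17
f 15 17 16
f 16 17 18
f 16 18 4
f 17 1 19
f 17 19 18
f 18 19 20
f 18 20 4
f 19 1 21
f 19 21 20
f 20 21 22
f 20 22 4
f 21 1 23
f 21 23 22
f 22 23 24
f 22 24 4
f 23 1 2
f 23 2 24
f 24 2 3
f 24 3 4
f 26 25 29
f 26 29 27
f 27 29 30
f 27 30 28
f 29 25 31
f 29 31 30
f 30 31 32
f 30 32 28
f 31 25 33
f 31 33 32
f 32 33 34
f 32 34 28
f 33 25 35
f 33 35 34
f 34 35 36
f 34 36 28
f 35 25 37
f 35 37 36
f 36 37 38
f 36 38 28
f 37 25 39
f 37 39 38
f 38 39 40
f 38 40 28
f 39 25 41
f 39 41 40
f 40 41 42
f 40 42 28
f 41 25 43
f 41 43 42
f 42 43 44
f 42 44 28
f 43 25 45
f 43 45 44
f 44 45 46
f 44 46 28
f 45 25 47
f 45 47 46
f 46 47 48
f 46 48 28
f 47 25 49
f 47 49 48
f 48 49 50
f 48 50 28
f 49 25 51
f 49 51 50
f 50 51 52
f 50 52 28
f 51 25 53
f 51 53 52
f 52 53 54
f 52 54 28
f 53 25 26
f 53 26 54
f 54 26 27
f 54 27 28
f 56 58 55
f 59 56 55
f 55 58 57
f 57 59 55
f 56 62 58
f 60 56 59
f 60 62 56
f 58 62 57
f 61 59 57
f 57 62 61
f 61 60 59
f 62 60 61
f 63 74 68
f 63 68 64
f 63 64 70
f 63 70 73
f 63 73 74
f 64 68 72
f 68 74 67
f 74 73 65
f 73 70 69
f 70 64 71
f 66 72 67
f 66 67 65
f 66 65 69
f 66 69 71
f 66 71 72
f 67 72 68
f 65 67 74
f 69 65 73
f 71 69 70
f 72 71 64
f 76 78 75
f 79 76 75
f 75 78 77
f 77 79 75
f 76 82 78
f 80 76 79
f 80 82 76
f 78 82 77
f 81 79 77
f 77 82 81
f 81 80 79
f 82 80 81



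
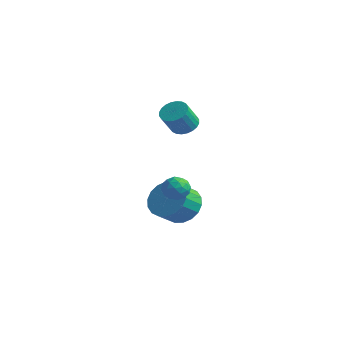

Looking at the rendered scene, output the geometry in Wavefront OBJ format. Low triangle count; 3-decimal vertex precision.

v 1.816 0.297 -4.354
v 2.834 0.537 -4.05
v 2.843 -0.496 -3.261
v 1.824 -0.737 -3.566
v 2.565 0.781 -3.728
v 2.574 -0.253 -2.939
v 2.148 0.928 -3.53
v 2.156 -0.105 -2.742
v 1.664 0.951 -3.496
v 1.673 -0.083 -2.707
v 1.211 0.844 -3.631
v 1.219 -0.19 -2.842
v 0.877 0.628 -3.91
v 0.886 -0.405 -3.121
v 0.73 0.347 -4.276
v 0.738 -0.686 -3.488
v 0.797 0.056 -4.659
v 0.806 -0.977 -3.87
v 1.066 -0.187 -4.981
v 1.075 -1.221 -4.192
v 1.484 -0.335 -5.178
v 1.492 -1.368 -4.39
v 1.967 -0.357 -5.213
v 1.976 -1.391 -4.424
v 2.421 -0.25 -5.078
v 2.429 -1.284 -4.289
v 2.754 -0.035 -4.799
v 2.763 -1.068 -4.01
v 2.902 0.246 -4.432
v 2.91 -0.787 -3.644
v 2.759 -1.096 -1.818
v 3.122 -0.842 -2.365
v 3.238 -2.118 -1.975
v 3.601 -1.864 -2.522
v 3.754 -1.65 -1.869
v 3.458 -1.018 -1.772
v 2.902 -1.942 -2.568
v 2.606 -1.31 -2.471
v 3.21 -1.365 -2.829
v 3.737 -1.184 -2.397
v 2.623 -1.776 -1.943
v 3.15 -1.595 -1.511
v 2.899 -0.879 -2.078
v 3.461 -2.081 -2.262
v 3.551 -1.955 -1.878
v 3.765 -1.806 -2.2
v 3.096 -0.983 -1.729
v 3.309 -0.833 -2.051
v 3.681 -1.309 -1.759
v 3.051 -2.127 -2.289
v 3.264 -1.977 -2.611
v 2.595 -1.154 -2.14
v 2.809 -1.005 -2.462
v 2.679 -1.651 -2.581
v 3.164 -1.037 -2.672
v 3.445 -1.638 -2.765
v 3.034 -1.684 -2.792
v 2.86 -1.312 -2.734
v 3.473 -0.931 -2.418
v 3.755 -1.532 -2.511
v 3.845 -1.406 -2.127
v 3.671 -1.035 -2.07
v 3.525 -1.238 -2.691
v 2.605 -1.428 -1.829
v 2.887 -2.029 -1.922
v 2.689 -1.925 -2.27
v 2.515 -1.554 -2.213
v 2.915 -1.322 -1.575
v 3.196 -1.923 -1.668
v 3.5 -1.648 -1.606
v 3.326 -1.276 -1.548
v 2.835 -1.722 -1.649
v 1.915 0.345 0.925
v 2.236 -0.17 0.539
v 2.287 -0.941 1.609
v 1.965 -0.425 1.995
v 2.458 -0.026 0.632
v 2.509 -0.796 1.703
v 2.597 0.176 0.77
v 2.648 -0.595 1.841
v 2.632 0.403 0.932
v 2.683 -0.368 2.003
v 2.558 0.621 1.093
v 2.609 -0.149 2.163
v 2.386 0.797 1.228
v 2.437 0.027 2.298
v 2.142 0.905 1.316
v 2.193 0.134 2.387
v 1.864 0.927 1.346
v 1.914 0.157 2.416
v 1.593 0.861 1.311
v 1.644 0.09 2.381
v 1.371 0.716 1.217
v 1.422 -0.054 2.288
v 1.232 0.515 1.079
v 1.283 -0.256 2.15
v 1.197 0.288 0.917
v 1.248 -0.483 1.988
v 1.271 0.069 0.757
v 1.322 -0.701 1.827
v 1.443 -0.107 0.622
v 1.494 -0.877 1.692
v 1.687 -0.214 0.533
v 1.738 -0.985 1.604
v 1.966 -0.237 0.504
v 2.016 -1.007 1.574
f 2 1 5
f 2 5 3
f 3 5 6
f 3 6 4
f 5 1 7
f 5 7 6
f 6 7 8
f 6 8 4
f 7 1 9
f 7 9 8
f 8 9 10
f 8 10 4
f 9 1 11
f 9 11 10
f 10 11 12
f 10 12 4
f 11 1 13
f 11 13 12
f 12 13 14
f 12 14 4
f 13 1 15
f 13 15 14
f 14 15 16
f 14 16 4
f 15 1 17
f 15 17 16
f 16 17 18
f 16 18 4
f 17 1 19
f 17 19 18
f 18 19 20
f 18 20 4
f 19 1 21
f 19 21 20
f 20 21 22
f 20 22 4
f 21 1 23
f 21 23 22
f 22 23 24
f 22 24 4
f 23 1 25
f 23 25 24
f 24 25 26
f 24 26 4
f 25 1 27
f 25 27 26
f 26 27 28
f 26 28 4
f 27 1 29
f 27 29 28
f 28 29 30
f 28 30 4
f 29 1 2
f 29 2 30
f 30 2 3
f 30 3 4
f 31 68 47
f 68 42 71
f 47 71 36
f 68 71 47
f 31 47 43
f 47 36 48
f 43 48 32
f 47 48 43
f 31 43 52
f 43 32 53
f 52 53 38
f 43 53 52
f 31 52 64
f 52 38 67
f 64 67 41
f 52 67 64
f 31 64 68
f 64 41 72
f 68 72 42
f 64 72 68
f 32 48 59
f 48 36 62
f 59 62 40
f 48 62 59
f 36 71 49
f 71 42 70
f 49 70 35
f 71 70 49
f 42 72 69
f 72 41 65
f 69 65 33
f 72 65 69
f 41 67 66
f 67 38 54
f 66 54 37
f 67 54 66
f 38 53 58
f 53 32 55
f 58 55 39
f 53 55 58
f 34 60 46
f 60 40 61
f 46 61 35
f 60 61 46
f 34 46 44
f 46 35 45
f 44 45 33
f 46 45 44
f 34 44 51
f 44 33 50
f 51 50 37
f 44 50 51
f 34 51 56
f 51 37 57
f 56 57 39
f 51 57 56
f 34 56 60
f 56 39 63
f 60 63 40
f 56 63 60
f 35 61 49
f 61 40 62
f 49 62 36
f 61 62 49
f 33 45 69
f 45 35 70
f 69 70 42
f 45 70 69
f 37 50 66
f 50 33 65
f 66 65 41
f 50 65 66
f 39 57 58
f 57 37 54
f 58 54 38
f 57 54 58
f 40 63 59
f 63 39 55
f 59 55 32
f 63 55 59
f 74 73 77
f 74 77 75
f 75 77 78
f 75 78 76
f 77 73 79
f 77 79 78
f 78 79 80
f 78 80 76
f 79 73 81
f 79 81 80
f 80 81 82
f 80 82 76
f 81 73 83
f 81 83 82
f 82 83 84
f 82 84 76
f 83 73 85
f 83 85 84
f 84 85 86
f 84 86 76
f 85 73 87
f 85 87 86
f 86 87 88
f 86 88 76
f 87 73 89
f 87 89 88
f 88 89 90
f 88 90 76
f 89 73 91
f 89 91 90
f 90 91 92
f 90 92 76
f 91 73 93
f 91 93 92
f 92 93 94
f 92 94 76
f 93 73 95
f 93 95 94
f 94 95 96
f 94 96 76
f 95 73 97
f 95 97 96
f 96 97 98
f 96 98 76
f 97 73 99
f 97 99 98
f 98 99 100
f 98 100 76
f 99 73 101
f 99 101 100
f 100 101 102
f 100 102 76
f 101 73 103
f 101 103 102
f 102 103 104
f 102 104 76
f 103 73 105
f 103 105 104
f 104 105 106
f 104 106 76
f 105 73 74
f 105 74 106
f 106 74 75
f 106 75 76



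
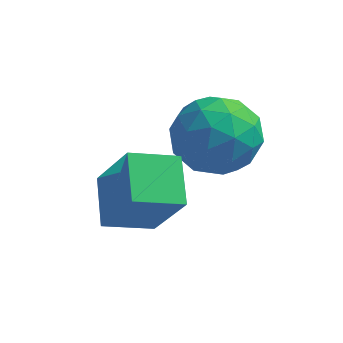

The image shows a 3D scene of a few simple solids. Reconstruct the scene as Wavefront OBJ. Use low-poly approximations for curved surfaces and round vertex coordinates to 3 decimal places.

v 1.944 -3.5 -0.358
v 2.819 -3.954 1.161
v 1.487 -2.401 0.235
v 2.362 -2.854 1.753
v 2.958 -2.866 -0.753
v 3.833 -3.319 0.765
v 2.501 -1.766 -0.161
v 3.376 -2.22 1.358
v 2.968 -0.866 1.298
v 3.834 -0.286 1.691
v 3.986 -2.354 1.249
v 4.852 -1.774 1.642
v 3.975 -1.978 2.298
v 3.346 -1.059 2.329
v 4.474 -1.581 0.611
v 3.845 -0.662 0.642
v 4.765 -0.728 1.266
v 4.457 -0.973 2.309
v 3.363 -1.667 0.631
v 3.055 -1.912 1.674
v 3.312 -0.446 1.499
v 4.508 -2.194 1.441
v 3.993 -2.315 1.827
v 4.502 -1.973 2.058
v 3.025 -0.9 1.874
v 3.534 -0.559 2.104
v 3.617 -1.553 2.462
v 4.286 -2.081 0.836
v 4.795 -1.74 1.066
v 3.318 -0.667 0.882
v 3.827 -0.325 1.113
v 4.203 -1.087 0.478
v 4.368 -0.364 1.48
v 4.967 -1.239 1.451
v 4.744 -1.126 0.846
v 4.374 -0.585 0.863
v 4.187 -0.508 2.093
v 4.786 -1.383 2.064
v 4.27 -1.503 2.45
v 3.9 -0.962 2.468
v 4.734 -0.768 1.843
v 3.034 -1.257 0.876
v 3.633 -2.132 0.847
v 3.92 -1.678 0.472
v 3.55 -1.137 0.49
v 2.853 -1.401 1.489
v 3.452 -2.276 1.46
v 3.446 -2.055 2.077
v 3.076 -1.514 2.094
v 3.086 -1.872 1.097
f 2 4 1
f 5 2 1
f 1 4 3
f 3 5 1
f 2 8 4
f 6 2 5
f 6 8 2
f 4 8 3
f 7 5 3
f 3 8 7
f 7 6 5
f 8 6 7
f 9 46 25
f 46 20 49
f 25 49 14
f 46 49 25
f 9 25 21
f 25 14 26
f 21 26 10
f 25 26 21
f 9 21 30
f 21 10 31
f 30 31 16
f 21 31 30
f 9 30 42
f 30 16 45
f 42 45 19
f 30 45 42
f 9 42 46
f 42 19 50
f 46 50 20
f 42 50 46
f 10 26 37
f 26 14 40
f 37 40 18
f 26 40 37
f 14 49 27
f 49 20 48
f 27 48 13
f 49 48 27
f 20 50 47
f 50 19 43
f 47 43 11
f 50 43 47
f 19 45 44
f 45 16 32
f 44 32 15
f 45 32 44
f 16 31 36
f 31 10 33
f 36 33 17
f 31 33 36
f 12 38 24
f 38 18 39
f 24 39 13
f 38 39 24
f 12 24 22
f 24 13 23
f 22 23 11
f 24 23 22
f 12 22 29
f 22 11 28
f 29 28 15
f 22 28 29
f 12 29 34
f 29 15 35
f 34 35 17
f 29 35 34
f 12 34 38
f 34 17 41
f 38 41 18
f 34 41 38
f 13 39 27
f 39 18 40
f 27 40 14
f 39 40 27
f 11 23 47
f 23 13 48
f 47 48 20
f 23 48 47
f 15 28 44
f 28 11 43
f 44 43 19
f 28 43 44
f 17 35 36
f 35 15 32
f 36 32 16
f 35 32 36
f 18 41 37
f 41 17 33
f 37 33 10
f 41 33 37



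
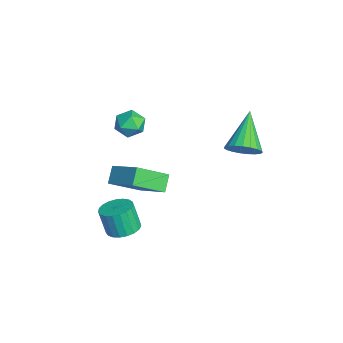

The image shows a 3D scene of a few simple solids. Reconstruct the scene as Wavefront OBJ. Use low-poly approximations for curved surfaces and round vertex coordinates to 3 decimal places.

v 0.965 1.401 2.334
v 1.402 1.286 2.932
v -0.445 1.919 3.466
v 1.46 1.585 2.867
v 1.432 1.853 2.709
v 1.323 2.042 2.487
v 1.152 2.121 2.238
v 0.949 2.075 2.006
v 0.748 1.913 1.831
v 0.585 1.662 1.742
v 0.488 1.366 1.756
v 0.473 1.076 1.87
v 0.543 0.843 2.065
v 0.686 0.705 2.306
v 0.877 0.689 2.551
v 1.084 0.795 2.76
v 1.269 1.006 2.895
v -1.934 -2.48 2.905
v -1.441 -2.028 2.719
v -1.519 -3.232 2.181
v -1.026 -2.78 1.995
v -1.015 -3.063 2.628
v -1.272 -2.599 3.076
v -1.688 -2.661 1.824
v -1.945 -2.197 2.272
v -1.289 -2.14 2.051
v -0.873 -2.389 2.548
v -2.087 -2.871 2.352
v -1.671 -3.12 2.849
v -0.704 -2.363 -1.069
v -0.372 -3.668 -0.168
v -1.268 -2.113 -0.499
v -0.936 -3.417 0.402
v 0.436 -1.543 -0.302
v 0.768 -2.847 0.599
v -0.128 -1.292 0.268
v 0.204 -2.597 1.169
v 2.287 -3.414 -0.614
v 2.798 -3.878 -0.611
v 2.565 -4.129 0.497
v 2.053 -3.666 0.494
v 2.934 -3.639 -0.529
v 2.7 -3.89 0.58
v 2.957 -3.361 -0.461
v 2.724 -3.612 0.647
v 2.865 -3.092 -0.419
v 2.632 -3.344 0.689
v 2.673 -2.88 -0.412
v 2.439 -3.131 0.697
v 2.414 -2.759 -0.439
v 2.18 -3.01 0.669
v 2.133 -2.752 -0.496
v 1.899 -3.003 0.612
v 1.878 -2.86 -0.574
v 1.645 -3.111 0.534
v 1.695 -3.063 -0.659
v 1.461 -3.314 0.449
v 1.613 -3.327 -0.736
v 1.38 -3.578 0.372
v 1.648 -3.606 -0.792
v 1.415 -3.858 0.316
v 1.794 -3.852 -0.817
v 1.56 -4.104 0.291
v 2.024 -4.023 -0.807
v 1.791 -4.274 0.301
v 2.3 -4.088 -0.764
v 2.067 -4.339 0.344
v 2.574 -4.037 -0.695
v 2.341 -4.288 0.414
f 2 1 4
f 2 4 3
f 4 1 5
f 4 5 3
f 5 1 6
f 5 6 3
f 6 1 7
f 6 7 3
f 7 1 8
f 7 8 3
f 8 1 9
f 8 9 3
f 9 1 10
f 9 10 3
f 10 1 11
f 10 11 3
f 11 1 12
f 11 12 3
f 12 1 13
f 12 13 3
f 13 1 14
f 13 14 3
f 14 1 15
f 14 15 3
f 15 1 16
f 15 16 3
f 16 1 17
f 16 17 3
f 17 1 2
f 17 2 3
f 18 29 23
f 18 23 19
f 18 19 25
f 18 25 28
f 18 28 29
f 19 23 27
f 23 29 22
f 29 28 20
f 28 25 24
f 25 19 26
f 21 27 22
f 21 22 20
f 21 20 24
f 21 24 26
f 21 26 27
f 22 27 23
f 20 22 29
f 24 20 28
f 26 24 25
f 27 26 19
f 31 33 30
f 34 31 30
f 30 33 32
f 32 34 30
f 31 37 33
f 35 31 34
f 35 37 31
f 33 37 32
f 36 34 32
f 32 37 36
f 36 35 34
f 37 35 36
f 39 38 42
f 39 42 40
f 40 42 43
f 40 43 41
f 42 38 44
f 42 44 43
f 43 44 45
f 43 45 41
f 44 38 46
f 44 46 45
f 45 46 47
f 45 47 41
f 46 38 48
f 46 48 47
f 47 48 49
f 47 49 41
f 48 38 50
f 48 50 49
f 49 50 51
f 49 51 41
f 50 38 52
f 50 52 51
f 51 52 53
f 51 53 41
f 52 38 54
f 52 54 53
f 53 54 55
f 53 55 41
f 54 38 56
f 54 56 55
f 55 56 57
f 55 57 41
f 56 38 58
f 56 58 57
f 57 58 59
f 57 59 41
f 58 38 60
f 58 60 59
f 59 60 61
f 59 61 41
f 60 38 62
f 60 62 61
f 61 62 63
f 61 63 41
f 62 38 64
f 62 64 63
f 63 64 65
f 63 65 41
f 64 38 66
f 64 66 65
f 65 66 67
f 65 67 41
f 66 38 68
f 66 68 67
f 67 68 69
f 67 69 41
f 68 38 39
f 68 39 69
f 69 39 40
f 69 40 41



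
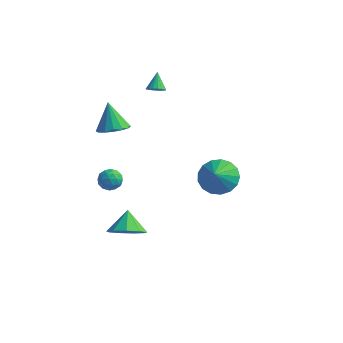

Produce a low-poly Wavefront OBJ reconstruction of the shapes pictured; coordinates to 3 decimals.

v 3.844 -1.531 0.151
v 4.343 -2.181 -0.568
v 4.036 -2.309 0.989
v 4.728 -1.883 -0.38
v 4.911 -1.505 -0.07
v 4.849 -1.133 0.29
v 4.557 -0.852 0.618
v 4.102 -0.726 0.84
v 3.587 -0.785 0.903
v 3.131 -1.014 0.795
v 2.839 -1.362 0.538
v 2.777 -1.749 0.193
v 2.959 -2.085 -0.161
v 3.344 -2.295 -0.444
v 3.843 -2.329 -0.591
v -0.143 -3.94 -4.183
v 0.741 -4.103 -3.621
v -0.597 -3.08 -3.217
v 0.835 -3.545 -4.075
v 0.47 -3.171 -4.578
v -0.181 -3.158 -4.897
v -0.814 -3.51 -4.881
v -1.134 -4.064 -4.539
v -0.989 -4.559 -4.029
v -0.449 -4.765 -3.592
v 0.234 -4.585 -3.431
v -3.115 -1.599 -2.463
v -2.597 -1.136 -2.629
v -2.323 -2.424 -2.291
v -1.805 -1.961 -2.457
v -2.175 -1.881 -1.851
v -2.665 -1.371 -1.957
v -2.255 -2.189 -2.963
v -2.745 -1.679 -3.069
v -2.065 -1.5 -2.938
v -2.016 -1.31 -2.25
v -2.904 -2.25 -2.67
v -2.855 -2.06 -1.982
v -2.926 -1.295 -2.561
v -1.994 -2.265 -2.359
v -2.212 -2.218 -2.003
v -1.907 -1.946 -2.1
v -2.966 -1.433 -2.166
v -2.661 -1.161 -2.263
v -2.413 -1.599 -1.806
v -2.259 -2.399 -2.657
v -1.954 -2.127 -2.754
v -3.013 -1.614 -2.82
v -2.708 -1.342 -2.917
v -2.507 -1.961 -3.114
v -2.308 -1.237 -2.84
v -1.843 -1.722 -2.739
v -2.108 -1.856 -3.037
v -2.395 -1.556 -3.099
v -2.279 -1.125 -2.436
v -1.813 -1.61 -2.335
v -2.031 -1.563 -1.979
v -2.319 -1.263 -2.041
v -1.967 -1.339 -2.618
v -3.107 -1.95 -2.585
v -2.641 -2.435 -2.484
v -2.601 -2.297 -2.879
v -2.889 -1.997 -2.941
v -3.077 -1.838 -2.181
v -2.612 -2.323 -2.08
v -2.525 -2.004 -1.821
v -2.812 -1.704 -1.883
v -2.953 -2.221 -2.302
v -2.609 3.21 1.508
v -2.109 3.44 1.503
v -2.931 3.93 2.372
v -2.234 3.577 1.342
v -2.433 3.641 1.215
v -2.666 3.62 1.145
v -2.889 3.518 1.148
v -3.056 3.355 1.221
v -3.134 3.163 1.351
v -3.109 2.981 1.513
v -2.984 2.844 1.673
v -2.785 2.779 1.8
v -2.552 2.801 1.87
v -2.329 2.903 1.868
v -2.162 3.066 1.794
v -2.084 3.258 1.664
v -2.581 -1.17 1.176
v -1.722 -1.023 1.472
v -3.199 -0.67 2.724
v -1.86 -0.609 1.283
v -2.191 -0.344 1.065
v -2.627 -0.301 0.877
v -3.05 -0.491 0.77
v -3.348 -0.862 0.771
v -3.44 -1.316 0.881
v -3.302 -1.731 1.07
v -2.971 -1.996 1.287
v -2.536 -2.039 1.475
v -2.112 -1.849 1.583
v -1.815 -1.477 1.581
f 2 1 4
f 2 4 3
f 4 1 5
f 4 5 3
f 5 1 6
f 5 6 3
f 6 1 7
f 6 7 3
f 7 1 8
f 7 8 3
f 8 1 9
f 8 9 3
f 9 1 10
f 9 10 3
f 10 1 11
f 10 11 3
f 11 1 12
f 11 12 3
f 12 1 13
f 12 13 3
f 13 1 14
f 13 14 3
f 14 1 15
f 14 15 3
f 15 1 2
f 15 2 3
f 17 16 19
f 17 19 18
f 19 16 20
f 19 20 18
f 20 16 21
f 20 21 18
f 21 16 22
f 21 22 18
f 22 16 23
f 22 23 18
f 23 16 24
f 23 24 18
f 24 16 25
f 24 25 18
f 25 16 26
f 25 26 18
f 26 16 17
f 26 17 18
f 27 64 43
f 64 38 67
f 43 67 32
f 64 67 43
f 27 43 39
f 43 32 44
f 39 44 28
f 43 44 39
f 27 39 48
f 39 28 49
f 48 49 34
f 39 49 48
f 27 48 60
f 48 34 63
f 60 63 37
f 48 63 60
f 27 60 64
f 60 37 68
f 64 68 38
f 60 68 64
f 28 44 55
f 44 32 58
f 55 58 36
f 44 58 55
f 32 67 45
f 67 38 66
f 45 66 31
f 67 66 45
f 38 68 65
f 68 37 61
f 65 61 29
f 68 61 65
f 37 63 62
f 63 34 50
f 62 50 33
f 63 50 62
f 34 49 54
f 49 28 51
f 54 51 35
f 49 51 54
f 30 56 42
f 56 36 57
f 42 57 31
f 56 57 42
f 30 42 40
f 42 31 41
f 40 41 29
f 42 41 40
f 30 40 47
f 40 29 46
f 47 46 33
f 40 46 47
f 30 47 52
f 47 33 53
f 52 53 35
f 47 53 52
f 30 52 56
f 52 35 59
f 56 59 36
f 52 59 56
f 31 57 45
f 57 36 58
f 45 58 32
f 57 58 45
f 29 41 65
f 41 31 66
f 65 66 38
f 41 66 65
f 33 46 62
f 46 29 61
f 62 61 37
f 46 61 62
f 35 53 54
f 53 33 50
f 54 50 34
f 53 50 54
f 36 59 55
f 59 35 51
f 55 51 28
f 59 51 55
f 70 69 72
f 70 72 71
f 72 69 73
f 72 73 71
f 73 69 74
f 73 74 71
f 74 69 75
f 74 75 71
f 75 69 76
f 75 76 71
f 76 69 77
f 76 77 71
f 77 69 78
f 77 78 71
f 78 69 79
f 78 79 71
f 79 69 80
f 79 80 71
f 80 69 81
f 80 81 71
f 81 69 82
f 81 82 71
f 82 69 83
f 82 83 71
f 83 69 84
f 83 84 71
f 84 69 70
f 84 70 71
f 86 85 88
f 86 88 87
f 88 85 89
f 88 89 87
f 89 85 90
f 89 90 87
f 90 85 91
f 90 91 87
f 91 85 92
f 91 92 87
f 92 85 93
f 92 93 87
f 93 85 94
f 93 94 87
f 94 85 95
f 94 95 87
f 95 85 96
f 95 96 87
f 96 85 97
f 96 97 87
f 97 85 98
f 97 98 87
f 98 85 86
f 98 86 87



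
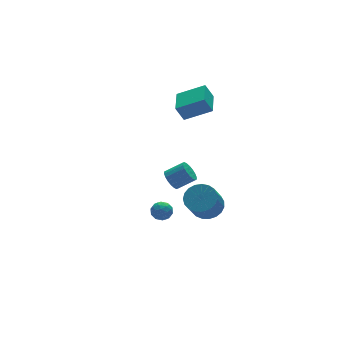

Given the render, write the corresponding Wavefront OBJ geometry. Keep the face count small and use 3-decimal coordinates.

v 3.36 -0.298 -4.403
v 4.234 -0.37 -3.901
v 3.373 -1.014 -2.495
v 2.5 -0.942 -2.997
v 4.107 0.018 -3.801
v 3.247 -0.626 -2.395
v 3.852 0.351 -3.805
v 2.991 -0.293 -2.399
v 3.511 0.572 -3.913
v 2.65 -0.072 -2.506
v 3.144 0.642 -4.105
v 2.284 -0.001 -2.699
v 2.815 0.55 -4.349
v 1.954 -0.094 -2.942
v 2.58 0.311 -4.602
v 1.719 -0.332 -3.196
v 2.48 -0.033 -4.821
v 1.619 -0.677 -3.414
v 2.532 -0.423 -4.967
v 1.671 -1.067 -3.561
v 2.727 -0.791 -5.016
v 1.867 -1.435 -3.61
v 3.032 -1.075 -4.959
v 2.171 -1.718 -3.553
v 3.394 -1.224 -4.806
v 2.533 -1.867 -3.4
v 3.75 -1.213 -4.583
v 2.889 -1.856 -3.177
v 4.038 -1.043 -4.329
v 3.177 -1.687 -2.923
v 4.209 -0.745 -4.088
v 3.349 -1.389 -2.682
v -2.138 -3.55 -0.547
v -1.738 -3.07 -0.732
v -1.362 -4.25 -0.688
v -0.962 -3.77 -0.873
v -1.158 -3.809 -0.253
v -1.638 -3.376 -0.166
v -1.462 -3.944 -1.254
v -1.942 -3.511 -1.167
v -1.321 -3.313 -1.17
v -1.133 -3.23 -0.551
v -1.967 -4.09 -0.869
v -1.779 -4.007 -0.25
v -2.006 -3.248 -0.627
v -1.094 -4.072 -0.793
v -1.209 -4.095 -0.428
v -0.974 -3.812 -0.537
v -1.947 -3.429 -0.294
v -1.712 -3.146 -0.403
v -1.372 -3.581 -0.122
v -1.388 -4.174 -1.017
v -1.153 -3.891 -1.126
v -2.126 -3.508 -0.883
v -1.891 -3.225 -0.992
v -1.728 -3.739 -1.298
v -1.526 -3.109 -0.993
v -1.07 -3.521 -1.076
v -1.363 -3.623 -1.3
v -1.645 -3.368 -1.249
v -1.416 -3.06 -0.63
v -0.959 -3.472 -0.713
v -1.075 -3.495 -0.348
v -1.357 -3.24 -0.297
v -1.17 -3.203 -0.887
v -2.141 -3.848 -0.707
v -1.684 -4.26 -0.79
v -1.743 -4.08 -1.123
v -2.025 -3.825 -1.072
v -2.03 -3.799 -0.344
v -1.574 -4.211 -0.427
v -1.455 -3.952 -0.171
v -1.737 -3.697 -0.12
v -1.93 -4.117 -0.533
v 2.873 3.032 -4.178
v 3.246 3.662 -4.284
v 4.24 3.198 -3.549
v 3.867 2.568 -3.442
v 3.074 3.725 -4.011
v 4.067 3.261 -3.276
v 2.861 3.65 -3.771
v 3.854 3.186 -3.036
v 2.651 3.453 -3.611
v 3.644 2.989 -2.876
v 2.485 3.173 -3.564
v 3.478 2.709 -2.829
v 2.396 2.864 -3.638
v 3.389 2.401 -2.903
v 2.401 2.589 -3.819
v 3.395 2.126 -3.083
v 2.5 2.402 -4.071
v 3.494 1.938 -3.336
v 2.673 2.339 -4.344
v 3.666 1.875 -3.609
v 2.886 2.414 -4.584
v 3.879 1.95 -3.849
v 3.096 2.611 -4.744
v 4.089 2.147 -4.009
v 3.262 2.891 -4.791
v 4.255 2.427 -4.056
v 3.351 3.199 -4.717
v 4.344 2.736 -3.982
v 3.345 3.474 -4.537
v 4.339 3.011 -3.801
v 3.823 -0.018 3.381
v 3.4 0.207 4.327
v 2.474 0.873 2.567
v 2.052 1.098 3.513
v 4.748 1.442 3.447
v 4.326 1.667 4.393
v 3.4 2.333 2.633
v 2.977 2.558 3.579
f 2 1 5
f 2 5 3
f 3 5 6
f 3 6 4
f 5 1 7
f 5 7 6
f 6 7 8
f 6 8 4
f 7 1 9
f 7 9 8
f 8 9 10
f 8 10 4
f 9 1 11
f 9 11 10
f 10 11 12
f 10 12 4
f 11 1 13
f 11 13 12
f 12 13 14
f 12 14 4
f 13 1 15
f 13 15 14
f 14 15 16
f 14 16 4
f 15 1 17
f 15 17 16
f 16 17 18
f 16 18 4
f 17 1 19
f 17 19 18
f 18 19 20
f 18 20 4
f 19 1 21
f 19 21 20
f 20 21 22
f 20 22 4
f 21 1 23
f 21 23 22
f 22 23 24
f 22 24 4
f 23 1 25
f 23 25 24
f 24 25 26
f 24 26 4
f 25 1 27
f 25 27 26
f 26 27 28
f 26 28 4
f 27 1 29
f 27 29 28
f 28 29 30
f 28 30 4
f 29 1 31
f 29 31 30
f 30 31 32
f 30 32 4
f 31 1 2
f 31 2 32
f 32 2 3
f 32 3 4
f 33 70 49
f 70 44 73
f 49 73 38
f 70 73 49
f 33 49 45
f 49 38 50
f 45 50 34
f 49 50 45
f 33 45 54
f 45 34 55
f 54 55 40
f 45 55 54
f 33 54 66
f 54 40 69
f 66 69 43
f 54 69 66
f 33 66 70
f 66 43 74
f 70 74 44
f 66 74 70
f 34 50 61
f 50 38 64
f 61 64 42
f 50 64 61
f 38 73 51
f 73 44 72
f 51 72 37
f 73 72 51
f 44 74 71
f 74 43 67
f 71 67 35
f 74 67 71
f 43 69 68
f 69 40 56
f 68 56 39
f 69 56 68
f 40 55 60
f 55 34 57
f 60 57 41
f 55 57 60
f 36 62 48
f 62 42 63
f 48 63 37
f 62 63 48
f 36 48 46
f 48 37 47
f 46 47 35
f 48 47 46
f 36 46 53
f 46 35 52
f 53 52 39
f 46 52 53
f 36 53 58
f 53 39 59
f 58 59 41
f 53 59 58
f 36 58 62
f 58 41 65
f 62 65 42
f 58 65 62
f 37 63 51
f 63 42 64
f 51 64 38
f 63 64 51
f 35 47 71
f 47 37 72
f 71 72 44
f 47 72 71
f 39 52 68
f 52 35 67
f 68 67 43
f 52 67 68
f 41 59 60
f 59 39 56
f 60 56 40
f 59 56 60
f 42 65 61
f 65 41 57
f 61 57 34
f 65 57 61
f 76 75 79
f 76 79 77
f 77 79 80
f 77 80 78
f 79 75 81
f 79 81 80
f 80 81 82
f 80 82 78
f 81 75 83
f 81 83 82
f 82 83 84
f 82 84 78
f 83 75 85
f 83 85 84
f 84 85 86
f 84 86 78
f 85 75 87
f 85 87 86
f 86 87 88
f 86 88 78
f 87 75 89
f 87 89 88
f 88 89 90
f 88 90 78
f 89 75 91
f 89 91 90
f 90 91 92
f 90 92 78
f 91 75 93
f 91 93 92
f 92 93 94
f 92 94 78
f 93 75 95
f 93 95 94
f 94 95 96
f 94 96 78
f 95 75 97
f 95 97 96
f 96 97 98
f 96 98 78
f 97 75 99
f 97 99 98
f 98 99 100
f 98 100 78
f 99 75 101
f 99 101 100
f 100 101 102
f 100 102 78
f 101 75 103
f 101 103 102
f 102 103 104
f 102 104 78
f 103 75 76
f 103 76 104
f 104 76 77
f 104 77 78
f 106 108 105
f 109 106 105
f 105 108 107
f 107 109 105
f 106 112 108
f 110 106 109
f 110 112 106
f 108 112 107
f 111 109 107
f 107 112 111
f 111 110 109
f 112 110 111



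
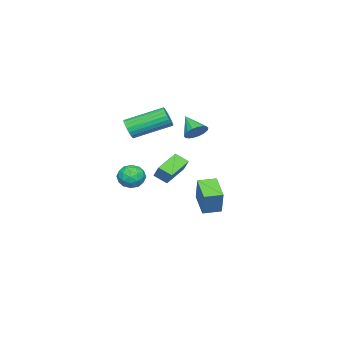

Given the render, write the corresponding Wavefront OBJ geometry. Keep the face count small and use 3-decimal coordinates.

v 2.2 0.334 -0.488
v 2.801 0.351 -0.931
v 2.739 -0.491 0.211
v 3.34 -0.474 -0.232
v 3.173 0.116 0.194
v 2.84 0.626 -0.238
v 2.7 -0.766 -0.482
v 2.367 -0.256 -0.914
v 3.11 -0.329 -0.927
v 3.402 0.216 -0.509
v 2.138 -0.356 -0.211
v 2.43 0.189 0.207
v 2.454 0.415 -0.771
v 3.086 -0.555 0.051
v 2.989 -0.208 0.301
v 3.342 -0.198 0.041
v 2.477 0.577 -0.364
v 2.83 0.586 -0.624
v 3.048 0.448 0.037
v 2.71 -0.726 -0.096
v 3.063 -0.717 -0.356
v 2.198 0.058 -0.761
v 2.551 0.068 -1.021
v 2.492 -0.588 -0.757
v 2.988 0.025 -1.029
v 3.304 -0.46 -0.618
v 2.928 -0.631 -0.765
v 2.733 -0.331 -1.019
v 3.16 0.346 -0.783
v 3.476 -0.139 -0.372
v 3.379 0.207 -0.122
v 3.183 0.507 -0.376
v 3.341 -0.054 -0.781
v 2.064 -0.001 -0.348
v 2.38 -0.486 0.063
v 2.357 -0.647 -0.344
v 2.161 -0.347 -0.598
v 2.236 0.32 -0.102
v 2.552 -0.165 0.309
v 2.807 0.191 0.299
v 2.612 0.491 0.045
v 2.199 -0.086 0.061
v -4.051 -0.126 -4.345
v -3.49 0.245 -2.882
v -4.705 0.64 -4.289
v -4.145 1.012 -2.826
v -3.055 0.768 -4.954
v -2.495 1.14 -3.491
v -3.71 1.535 -4.898
v -3.149 1.906 -3.435
v 0.898 -1.277 1.938
v 1.332 -1.218 2.377
v 0.296 0.436 3.18
v -0.138 0.377 2.742
v 1.425 -1.068 2.189
v 0.389 0.585 2.992
v 1.427 -0.954 1.958
v 0.391 0.699 2.761
v 1.338 -0.896 1.723
v 0.302 0.757 2.526
v 1.172 -0.904 1.525
v 0.136 0.749 2.329
v 0.959 -0.977 1.399
v -0.077 0.677 2.203
v 0.736 -1.101 1.367
v -0.3 0.553 2.17
v 0.54 -1.255 1.433
v -0.496 0.398 2.236
v 0.407 -1.414 1.586
v -0.629 0.24 2.389
v 0.358 -1.548 1.801
v -0.678 0.105 2.604
v 0.403 -1.636 2.039
v -0.633 0.018 2.842
v 0.533 -1.661 2.26
v -0.503 -0.008 3.063
v 0.727 -1.62 2.425
v -0.309 0.033 3.228
v 0.95 -1.52 2.506
v -0.086 0.133 3.309
v 1.164 -1.378 2.489
v 0.128 0.276 3.292
v 0.615 2.293 2.267
v 0.932 2.546 2.762
v 0.125 1.447 3.013
v 0.687 2.69 2.764
v 0.427 2.755 2.668
v 0.204 2.729 2.492
v 0.063 2.617 2.272
v 0.031 2.44 2.051
v 0.114 2.235 1.872
v 0.297 2.041 1.772
v 0.543 1.897 1.77
v 0.803 1.831 1.866
v 1.026 1.857 2.042
v 1.167 1.97 2.262
v 1.199 2.146 2.483
v 1.115 2.352 2.662
v -3.338 -1.226 -1.766
v -3.075 -0.805 -1.039
v -3.389 -0.484 -2.177
v -3.126 -0.063 -1.45
v -1.814 -1.377 -2.23
v -1.551 -0.956 -1.503
v -1.865 -0.635 -2.641
v -1.602 -0.214 -1.914
f 1 38 17
f 38 12 41
f 17 41 6
f 38 41 17
f 1 17 13
f 17 6 18
f 13 18 2
f 17 18 13
f 1 13 22
f 13 2 23
f 22 23 8
f 13 23 22
f 1 22 34
f 22 8 37
f 34 37 11
f 22 37 34
f 1 34 38
f 34 11 42
f 38 42 12
f 34 42 38
f 2 18 29
f 18 6 32
f 29 32 10
f 18 32 29
f 6 41 19
f 41 12 40
f 19 40 5
f 41 40 19
f 12 42 39
f 42 11 35
f 39 35 3
f 42 35 39
f 11 37 36
f 37 8 24
f 36 24 7
f 37 24 36
f 8 23 28
f 23 2 25
f 28 25 9
f 23 25 28
f 4 30 16
f 30 10 31
f 16 31 5
f 30 31 16
f 4 16 14
f 16 5 15
f 14 15 3
f 16 15 14
f 4 14 21
f 14 3 20
f 21 20 7
f 14 20 21
f 4 21 26
f 21 7 27
f 26 27 9
f 21 27 26
f 4 26 30
f 26 9 33
f 30 33 10
f 26 33 30
f 5 31 19
f 31 10 32
f 19 32 6
f 31 32 19
f 3 15 39
f 15 5 40
f 39 40 12
f 15 40 39
f 7 20 36
f 20 3 35
f 36 35 11
f 20 35 36
f 9 27 28
f 27 7 24
f 28 24 8
f 27 24 28
f 10 33 29
f 33 9 25
f 29 25 2
f 33 25 29
f 44 46 43
f 47 44 43
f 43 46 45
f 45 47 43
f 44 50 46
f 48 44 47
f 48 50 44
f 46 50 45
f 49 47 45
f 45 50 49
f 49 48 47
f 50 48 49
f 52 51 55
f 52 55 53
f 53 55 56
f 53 56 54
f 55 51 57
f 55 57 56
f 56 57 58
f 56 58 54
f 57 51 59
f 57 59 58
f 58 59 60
f 58 60 54
f 59 51 61
f 59 61 60
f 60 61 62
f 60 62 54
f 61 51 63
f 61 63 62
f 62 63 64
f 62 64 54
f 63 51 65
f 63 65 64
f 64 65 66
f 64 66 54
f 65 51 67
f 65 67 66
f 66 67 68
f 66 68 54
f 67 51 69
f 67 69 68
f 68 69 70
f 68 70 54
f 69 51 71
f 69 71 70
f 70 71 72
f 70 72 54
f 71 51 73
f 71 73 72
f 72 73 74
f 72 74 54
f 73 51 75
f 73 75 74
f 74 75 76
f 74 76 54
f 75 51 77
f 75 77 76
f 76 77 78
f 76 78 54
f 77 51 79
f 77 79 78
f 78 79 80
f 78 80 54
f 79 51 81
f 79 81 80
f 80 81 82
f 80 82 54
f 81 51 52
f 81 52 82
f 82 52 53
f 82 53 54
f 84 83 86
f 84 86 85
f 86 83 87
f 86 87 85
f 87 83 88
f 87 88 85
f 88 83 89
f 88 89 85
f 89 83 90
f 89 90 85
f 90 83 91
f 90 91 85
f 91 83 92
f 91 92 85
f 92 83 93
f 92 93 85
f 93 83 94
f 93 94 85
f 94 83 95
f 94 95 85
f 95 83 96
f 95 96 85
f 96 83 97
f 96 97 85
f 97 83 98
f 97 98 85
f 98 83 84
f 98 84 85
f 100 102 99
f 103 100 99
f 99 102 101
f 101 103 99
f 100 106 102
f 104 100 103
f 104 106 100
f 102 106 101
f 105 103 101
f 101 106 105
f 105 104 103
f 106 104 105



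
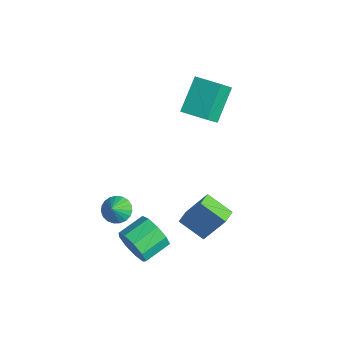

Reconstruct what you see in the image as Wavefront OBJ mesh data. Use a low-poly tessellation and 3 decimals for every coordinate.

v 0.994 -2.166 -1.85
v 1.455 -2.545 -2.353
v 1.586 -2.694 -0.91
v 1.621 -2.271 -2.303
v 1.678 -1.978 -2.175
v 1.617 -1.718 -1.991
v 1.448 -1.536 -1.782
v 1.201 -1.462 -1.586
v 0.918 -1.51 -1.435
v 0.648 -1.672 -1.355
v 0.438 -1.919 -1.362
v 0.324 -2.209 -1.453
v 0.326 -2.491 -1.612
v 0.444 -2.717 -1.813
v 0.656 -2.848 -2.02
v 0.927 -2.861 -2.198
v 1.21 -2.754 -2.316
v 3.037 -2.302 -2.887
v 3.548 -2.437 -1.991
v 3.233 -1.013 -1.597
v 2.723 -0.878 -2.493
v 3.994 -2.199 -2.492
v 3.679 -0.776 -2.098
v 3.992 -2.01 -3.178
v 3.678 -0.587 -2.784
v 3.544 -1.957 -3.727
v 3.229 -0.534 -3.334
v 2.858 -2.066 -3.884
v 2.544 -0.642 -3.49
v 2.256 -2.284 -3.574
v 1.942 -0.861 -3.18
v 2.02 -2.511 -2.942
v 1.706 -1.088 -2.548
v 2.26 -2.64 -2.285
v 1.945 -1.217 -1.891
v 2.863 -2.611 -1.909
v 2.549 -1.187 -1.516
v 2.161 0.633 -3.062
v 2.819 1.491 -1.285
v 1.594 1.297 -3.172
v 2.252 2.155 -1.396
v 3.268 1.445 -3.864
v 3.926 2.303 -2.088
v 2.701 2.109 -3.975
v 3.359 2.967 -2.198
v -2.132 4.238 3.086
v -1.735 3.421 4.071
v -0.867 5.03 3.233
v -0.469 4.212 4.217
v -1.171 2.968 1.643
v -0.773 2.15 2.627
v 0.095 3.759 1.789
v 0.492 2.942 2.774
f 2 1 4
f 2 4 3
f 4 1 5
f 4 5 3
f 5 1 6
f 5 6 3
f 6 1 7
f 6 7 3
f 7 1 8
f 7 8 3
f 8 1 9
f 8 9 3
f 9 1 10
f 9 10 3
f 10 1 11
f 10 11 3
f 11 1 12
f 11 12 3
f 12 1 13
f 12 13 3
f 13 1 14
f 13 14 3
f 14 1 15
f 14 15 3
f 15 1 16
f 15 16 3
f 16 1 17
f 16 17 3
f 17 1 2
f 17 2 3
f 19 18 22
f 19 22 20
f 20 22 23
f 20 23 21
f 22 18 24
f 22 24 23
f 23 24 25
f 23 25 21
f 24 18 26
f 24 26 25
f 25 26 27
f 25 27 21
f 26 18 28
f 26 28 27
f 27 28 29
f 27 29 21
f 28 18 30
f 28 30 29
f 29 30 31
f 29 31 21
f 30 18 32
f 30 32 31
f 31 32 33
f 31 33 21
f 32 18 34
f 32 34 33
f 33 34 35
f 33 35 21
f 34 18 36
f 34 36 35
f 35 36 37
f 35 37 21
f 36 18 19
f 36 19 37
f 37 19 20
f 37 20 21
f 39 41 38
f 42 39 38
f 38 41 40
f 40 42 38
f 39 45 41
f 43 39 42
f 43 45 39
f 41 45 40
f 44 42 40
f 40 45 44
f 44 43 42
f 45 43 44
f 47 49 46
f 50 47 46
f 46 49 48
f 48 50 46
f 47 53 49
f 51 47 50
f 51 53 47
f 49 53 48
f 52 50 48
f 48 53 52
f 52 51 50
f 53 51 52

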